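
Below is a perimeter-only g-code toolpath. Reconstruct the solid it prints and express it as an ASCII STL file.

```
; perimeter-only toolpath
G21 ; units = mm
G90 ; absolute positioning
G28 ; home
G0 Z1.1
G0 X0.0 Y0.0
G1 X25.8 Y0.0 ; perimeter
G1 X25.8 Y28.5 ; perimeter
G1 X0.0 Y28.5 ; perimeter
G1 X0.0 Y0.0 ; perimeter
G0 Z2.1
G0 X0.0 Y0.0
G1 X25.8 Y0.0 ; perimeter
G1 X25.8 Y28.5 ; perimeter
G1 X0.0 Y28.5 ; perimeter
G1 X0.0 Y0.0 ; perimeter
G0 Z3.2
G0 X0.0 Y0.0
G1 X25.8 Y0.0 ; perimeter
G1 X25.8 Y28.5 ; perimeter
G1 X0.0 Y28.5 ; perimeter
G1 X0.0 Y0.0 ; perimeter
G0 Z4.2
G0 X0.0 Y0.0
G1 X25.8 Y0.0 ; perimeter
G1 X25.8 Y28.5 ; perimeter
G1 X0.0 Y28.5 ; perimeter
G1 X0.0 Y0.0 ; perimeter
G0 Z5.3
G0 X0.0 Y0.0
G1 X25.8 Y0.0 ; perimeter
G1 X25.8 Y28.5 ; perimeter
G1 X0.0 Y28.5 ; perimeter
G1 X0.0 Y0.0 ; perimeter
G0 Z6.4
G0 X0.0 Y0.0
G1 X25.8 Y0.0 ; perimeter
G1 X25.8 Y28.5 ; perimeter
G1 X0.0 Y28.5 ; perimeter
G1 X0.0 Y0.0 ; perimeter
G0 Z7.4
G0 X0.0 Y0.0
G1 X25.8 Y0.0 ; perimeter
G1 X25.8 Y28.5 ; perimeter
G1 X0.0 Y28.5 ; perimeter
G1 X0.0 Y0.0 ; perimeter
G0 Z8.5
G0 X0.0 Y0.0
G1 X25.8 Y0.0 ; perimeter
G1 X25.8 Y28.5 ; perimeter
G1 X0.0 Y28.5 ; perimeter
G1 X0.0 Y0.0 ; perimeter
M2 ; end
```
solid part
  facet normal 0.0000 0.0000 -1.0000
    outer loop
      vertex 25.8 28.5 0.0
      vertex 25.8 0.0 0.0
      vertex 0.0 0.0 0.0
    endloop
  endfacet
  facet normal 0.0000 0.0000 -1.0000
    outer loop
      vertex 0.0 28.5 0.0
      vertex 25.8 28.5 0.0
      vertex 0.0 0.0 0.0
    endloop
  endfacet
  facet normal 0.0000 0.0000 1.0000
    outer loop
      vertex 0.0 0.0 8.5
      vertex 25.8 0.0 8.5
      vertex 25.8 28.5 8.5
    endloop
  endfacet
  facet normal 0.0000 0.0000 1.0000
    outer loop
      vertex 0.0 0.0 8.5
      vertex 25.8 28.5 8.5
      vertex 0.0 28.5 8.5
    endloop
  endfacet
  facet normal 0.0000 -1.0000 0.0000
    outer loop
      vertex 0.0 0.0 0.0
      vertex 25.8 0.0 0.0
      vertex 25.8 0.0 8.5
    endloop
  endfacet
  facet normal 0.0000 -1.0000 0.0000
    outer loop
      vertex 0.0 0.0 0.0
      vertex 25.8 0.0 8.5
      vertex 0.0 0.0 8.5
    endloop
  endfacet
  facet normal 0.0000 1.0000 0.0000
    outer loop
      vertex 25.8 28.5 8.5
      vertex 25.8 28.5 0.0
      vertex 0.0 28.5 0.0
    endloop
  endfacet
  facet normal 0.0000 1.0000 0.0000
    outer loop
      vertex 0.0 28.5 8.5
      vertex 25.8 28.5 8.5
      vertex 0.0 28.5 0.0
    endloop
  endfacet
  facet normal -1.0000 0.0000 0.0000
    outer loop
      vertex 0.0 28.5 8.5
      vertex 0.0 28.5 0.0
      vertex 0.0 0.0 0.0
    endloop
  endfacet
  facet normal -1.0000 0.0000 0.0000
    outer loop
      vertex 0.0 0.0 8.5
      vertex 0.0 28.5 8.5
      vertex 0.0 0.0 0.0
    endloop
  endfacet
  facet normal 1.0000 0.0000 0.0000
    outer loop
      vertex 25.8 0.0 0.0
      vertex 25.8 28.5 0.0
      vertex 25.8 28.5 8.5
    endloop
  endfacet
  facet normal 1.0000 0.0000 0.0000
    outer loop
      vertex 25.8 0.0 0.0
      vertex 25.8 28.5 8.5
      vertex 25.8 0.0 8.5
    endloop
  endfacet
endsolid part

The G0 Z moves step by Δz≈1.1 mm. Every layer's G1 loop is the same polygon, so the solid is a straight extrusion of it from z=0 to z≈8.5. Closing with flat bottom and top caps and triangulating gives 12 facets — a rectangular box, roughly 25.8 × 28.5 mm footprint and 8.5 mm tall.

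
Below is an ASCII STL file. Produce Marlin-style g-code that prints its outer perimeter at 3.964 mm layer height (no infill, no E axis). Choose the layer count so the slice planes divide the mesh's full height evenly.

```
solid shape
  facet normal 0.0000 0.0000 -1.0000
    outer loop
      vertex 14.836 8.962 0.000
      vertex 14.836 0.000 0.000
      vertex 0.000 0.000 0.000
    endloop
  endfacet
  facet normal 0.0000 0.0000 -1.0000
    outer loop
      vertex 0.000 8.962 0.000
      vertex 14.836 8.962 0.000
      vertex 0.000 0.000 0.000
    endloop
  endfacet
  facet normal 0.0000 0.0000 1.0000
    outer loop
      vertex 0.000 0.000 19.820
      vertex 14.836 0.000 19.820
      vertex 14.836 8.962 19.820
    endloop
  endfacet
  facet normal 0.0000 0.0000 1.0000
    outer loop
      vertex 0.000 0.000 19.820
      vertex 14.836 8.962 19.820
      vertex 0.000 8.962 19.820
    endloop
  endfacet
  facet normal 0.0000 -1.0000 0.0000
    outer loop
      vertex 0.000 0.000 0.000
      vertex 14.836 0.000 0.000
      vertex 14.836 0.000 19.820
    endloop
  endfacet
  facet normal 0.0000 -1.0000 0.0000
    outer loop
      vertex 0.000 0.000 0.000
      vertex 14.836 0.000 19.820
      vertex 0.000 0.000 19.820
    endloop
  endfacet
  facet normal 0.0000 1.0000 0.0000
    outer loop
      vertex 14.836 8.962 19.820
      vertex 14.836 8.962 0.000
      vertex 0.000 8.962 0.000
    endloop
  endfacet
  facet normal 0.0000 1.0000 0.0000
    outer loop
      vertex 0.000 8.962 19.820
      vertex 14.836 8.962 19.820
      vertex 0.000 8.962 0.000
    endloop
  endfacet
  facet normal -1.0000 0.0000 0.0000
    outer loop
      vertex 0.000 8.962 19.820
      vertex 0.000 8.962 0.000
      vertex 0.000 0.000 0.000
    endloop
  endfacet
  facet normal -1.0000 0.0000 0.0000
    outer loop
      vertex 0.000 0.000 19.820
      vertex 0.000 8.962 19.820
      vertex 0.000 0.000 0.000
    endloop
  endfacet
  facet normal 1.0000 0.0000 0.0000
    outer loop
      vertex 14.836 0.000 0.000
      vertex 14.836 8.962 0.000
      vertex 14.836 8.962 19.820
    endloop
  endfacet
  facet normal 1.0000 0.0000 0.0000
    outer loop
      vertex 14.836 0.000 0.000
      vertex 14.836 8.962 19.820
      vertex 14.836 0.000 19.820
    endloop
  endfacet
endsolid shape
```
; perimeter-only toolpath
G21 ; units = mm
G90 ; absolute positioning
G28 ; home
; layer 1
G0 Z3.964
G0 X0.000 Y0.000
G1 X14.836 Y0.000
G1 X14.836 Y8.962
G1 X0.000 Y8.962
G1 X0.000 Y0.000
; layer 2
G0 Z7.928
G0 X0.000 Y0.000
G1 X14.836 Y0.000
G1 X14.836 Y8.962
G1 X0.000 Y8.962
G1 X0.000 Y0.000
; layer 3
G0 Z11.892
G0 X0.000 Y0.000
G1 X14.836 Y0.000
G1 X14.836 Y8.962
G1 X0.000 Y8.962
G1 X0.000 Y0.000
; layer 4
G0 Z15.856
G0 X0.000 Y0.000
G1 X14.836 Y0.000
G1 X14.836 Y8.962
G1 X0.000 Y8.962
G1 X0.000 Y0.000
; layer 5
G0 Z19.820
G0 X0.000 Y0.000
G1 X14.836 Y0.000
G1 X14.836 Y8.962
G1 X0.000 Y8.962
G1 X0.000 Y0.000
M2 ; end

The solid is a rectangular box, roughly 14.8 × 8.96 mm footprint and 19.8 mm tall. Slicing at Δz = 3.964 mm — 5 equal slices spanning the solid's height, so layer i sits at z = i·h/5 — gives 5 non-empty perimeters. Each is a 4-segment closed polygon; G0 lifts to the layer z and rapids to the start vertex, then G1 traces the edges.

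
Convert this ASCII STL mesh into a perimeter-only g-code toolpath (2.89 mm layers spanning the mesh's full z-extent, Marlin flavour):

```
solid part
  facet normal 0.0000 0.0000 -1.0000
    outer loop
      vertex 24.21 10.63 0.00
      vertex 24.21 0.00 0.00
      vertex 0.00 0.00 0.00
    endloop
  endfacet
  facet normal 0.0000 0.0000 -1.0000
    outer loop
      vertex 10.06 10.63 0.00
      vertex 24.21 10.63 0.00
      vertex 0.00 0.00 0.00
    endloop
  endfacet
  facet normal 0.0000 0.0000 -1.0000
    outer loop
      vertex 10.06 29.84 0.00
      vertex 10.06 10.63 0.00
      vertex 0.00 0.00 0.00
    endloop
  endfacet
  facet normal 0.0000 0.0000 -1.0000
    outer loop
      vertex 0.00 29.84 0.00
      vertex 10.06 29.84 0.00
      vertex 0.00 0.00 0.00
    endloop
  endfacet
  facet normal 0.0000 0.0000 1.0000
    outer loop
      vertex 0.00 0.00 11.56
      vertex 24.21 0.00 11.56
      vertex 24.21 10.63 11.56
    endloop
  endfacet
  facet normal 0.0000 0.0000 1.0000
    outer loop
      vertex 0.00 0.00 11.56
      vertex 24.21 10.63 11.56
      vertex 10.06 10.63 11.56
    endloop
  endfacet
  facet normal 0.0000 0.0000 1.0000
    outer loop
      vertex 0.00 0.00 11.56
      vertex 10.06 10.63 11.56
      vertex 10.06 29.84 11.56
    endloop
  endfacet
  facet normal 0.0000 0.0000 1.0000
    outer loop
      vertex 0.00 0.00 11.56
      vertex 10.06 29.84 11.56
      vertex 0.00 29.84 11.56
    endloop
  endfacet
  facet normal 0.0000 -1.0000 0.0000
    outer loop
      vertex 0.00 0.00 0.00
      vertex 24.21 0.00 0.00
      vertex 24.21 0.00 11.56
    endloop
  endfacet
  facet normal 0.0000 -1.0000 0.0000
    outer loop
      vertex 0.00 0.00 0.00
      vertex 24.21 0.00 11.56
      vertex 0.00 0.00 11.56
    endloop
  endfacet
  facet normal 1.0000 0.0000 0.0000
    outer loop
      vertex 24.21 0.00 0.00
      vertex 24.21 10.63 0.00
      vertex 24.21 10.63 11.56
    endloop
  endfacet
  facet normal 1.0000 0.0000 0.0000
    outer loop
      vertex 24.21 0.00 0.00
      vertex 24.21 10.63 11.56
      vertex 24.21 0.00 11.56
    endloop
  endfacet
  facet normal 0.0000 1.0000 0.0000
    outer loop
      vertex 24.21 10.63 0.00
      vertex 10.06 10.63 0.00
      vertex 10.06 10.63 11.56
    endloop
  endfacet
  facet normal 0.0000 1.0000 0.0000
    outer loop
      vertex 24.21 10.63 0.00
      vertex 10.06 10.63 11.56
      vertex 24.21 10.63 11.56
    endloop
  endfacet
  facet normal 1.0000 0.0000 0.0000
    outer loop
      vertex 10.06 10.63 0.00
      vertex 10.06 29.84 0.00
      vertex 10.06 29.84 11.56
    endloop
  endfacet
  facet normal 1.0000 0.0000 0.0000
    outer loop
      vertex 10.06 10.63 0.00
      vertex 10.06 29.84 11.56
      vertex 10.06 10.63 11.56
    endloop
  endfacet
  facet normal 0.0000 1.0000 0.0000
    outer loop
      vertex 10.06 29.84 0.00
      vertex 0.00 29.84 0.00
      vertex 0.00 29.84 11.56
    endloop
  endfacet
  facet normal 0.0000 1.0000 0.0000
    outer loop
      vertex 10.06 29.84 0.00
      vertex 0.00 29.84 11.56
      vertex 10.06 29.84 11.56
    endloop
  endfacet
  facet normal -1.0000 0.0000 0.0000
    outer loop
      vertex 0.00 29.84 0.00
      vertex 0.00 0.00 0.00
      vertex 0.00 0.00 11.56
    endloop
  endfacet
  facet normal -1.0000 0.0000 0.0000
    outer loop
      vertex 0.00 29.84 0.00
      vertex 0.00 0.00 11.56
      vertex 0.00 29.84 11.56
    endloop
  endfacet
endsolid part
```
; perimeter-only toolpath
G21 ; units = mm
G90 ; absolute positioning
G28 ; home
; layer 1
G0 Z2.89
G0 X0.00 Y0.00
G1 X24.21 Y0.00
G1 X24.21 Y10.63
G1 X10.06 Y10.63
G1 X10.06 Y29.84
G1 X0.00 Y29.84
G1 X0.00 Y0.00
; layer 2
G0 Z5.78
G0 X0.00 Y0.00
G1 X24.21 Y0.00
G1 X24.21 Y10.63
G1 X10.06 Y10.63
G1 X10.06 Y29.84
G1 X0.00 Y29.84
G1 X0.00 Y0.00
; layer 3
G0 Z8.67
G0 X0.00 Y0.00
G1 X24.21 Y0.00
G1 X24.21 Y10.63
G1 X10.06 Y10.63
G1 X10.06 Y29.84
G1 X0.00 Y29.84
G1 X0.00 Y0.00
; layer 4
G0 Z11.56
G0 X0.00 Y0.00
G1 X24.21 Y0.00
G1 X24.21 Y10.63
G1 X10.06 Y10.63
G1 X10.06 Y29.84
G1 X0.00 Y29.84
G1 X0.00 Y0.00
M2 ; end

The solid is an L-shaped prism: outer 24.2 × 29.8 mm, arm thicknesses ≈ 10.6 mm (horizontal) and 10.1 mm (vertical), extruded 11.6 mm in z. Slicing at Δz = 2.89 mm — 4 equal slices spanning the solid's height, so layer i sits at z = i·h/4 — gives 4 non-empty perimeters. Each is a 6-segment closed polygon; G0 lifts to the layer z and rapids to the start vertex, then G1 traces the edges.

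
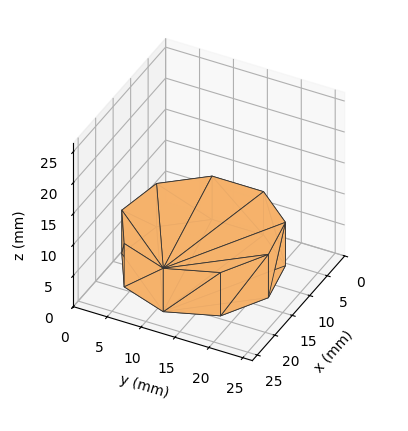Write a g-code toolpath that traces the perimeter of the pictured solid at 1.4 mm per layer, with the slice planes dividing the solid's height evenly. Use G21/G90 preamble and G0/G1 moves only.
Reading the render: the shape is a regular 9-sided prism (a cylinder approximated with 9 flat sides), circumscribed radius ≈ 11 mm, height ≈ 7 mm (dimensions read to the nearest mm from the axis ticks). For the g-code, the solid's height is divided into equal slices at the stated Δz and each level perimeter traced with G1 moves after a G0 lift.

; perimeter-only toolpath
G21 ; units = mm
G90 ; absolute positioning
G28 ; home
; layer 1
G0 Z1.4
G0 X22.0 Y11.0
G1 X19.4 Y18.1
G1 X12.9 Y21.8
G1 X5.5 Y20.5
G1 X0.7 Y14.8
G1 X0.7 Y7.2
G1 X5.5 Y1.5
G1 X12.9 Y0.2
G1 X19.4 Y3.9
G1 X22.0 Y11.0
; layer 2
G0 Z2.8
G0 X22.0 Y11.0
G1 X19.4 Y18.1
G1 X12.9 Y21.8
G1 X5.5 Y20.5
G1 X0.7 Y14.8
G1 X0.7 Y7.2
G1 X5.5 Y1.5
G1 X12.9 Y0.2
G1 X19.4 Y3.9
G1 X22.0 Y11.0
; layer 3
G0 Z4.2
G0 X22.0 Y11.0
G1 X19.4 Y18.1
G1 X12.9 Y21.8
G1 X5.5 Y20.5
G1 X0.7 Y14.8
G1 X0.7 Y7.2
G1 X5.5 Y1.5
G1 X12.9 Y0.2
G1 X19.4 Y3.9
G1 X22.0 Y11.0
; layer 4
G0 Z5.6
G0 X22.0 Y11.0
G1 X19.4 Y18.1
G1 X12.9 Y21.8
G1 X5.5 Y20.5
G1 X0.7 Y14.8
G1 X0.7 Y7.2
G1 X5.5 Y1.5
G1 X12.9 Y0.2
G1 X19.4 Y3.9
G1 X22.0 Y11.0
; layer 5
G0 Z7.0
G0 X22.0 Y11.0
G1 X19.4 Y18.1
G1 X12.9 Y21.8
G1 X5.5 Y20.5
G1 X0.7 Y14.8
G1 X0.7 Y7.2
G1 X5.5 Y1.5
G1 X12.9 Y0.2
G1 X19.4 Y3.9
G1 X22.0 Y11.0
M2 ; end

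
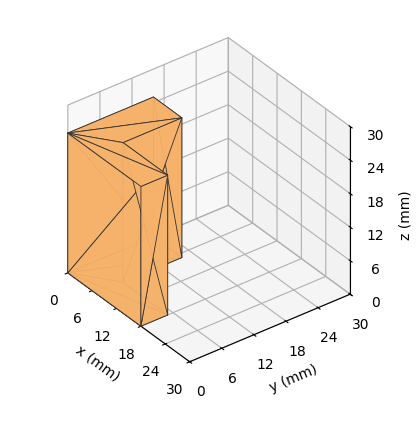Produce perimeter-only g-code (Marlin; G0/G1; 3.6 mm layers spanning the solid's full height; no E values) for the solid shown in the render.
Reading the render: the shape is an L-shaped prism: outer 18 × 16 mm, arm thicknesses ≈ 5 mm (horizontal) and 7 mm (vertical), extruded 25 mm in z (dimensions read to the nearest mm from the axis ticks). For the g-code, the solid's height is divided into equal slices at the stated Δz and each level perimeter traced with G1 moves after a G0 lift.

; perimeter-only toolpath
G21 ; units = mm
G90 ; absolute positioning
G28 ; home
; layer 1
G0 Z3.6
G0 X0.0 Y0.0
G1 X18.0 Y0.0
G1 X18.0 Y5.0
G1 X7.0 Y5.0
G1 X7.0 Y16.0
G1 X0.0 Y16.0
G1 X0.0 Y0.0
; layer 2
G0 Z7.1
G0 X0.0 Y0.0
G1 X18.0 Y0.0
G1 X18.0 Y5.0
G1 X7.0 Y5.0
G1 X7.0 Y16.0
G1 X0.0 Y16.0
G1 X0.0 Y0.0
; layer 3
G0 Z10.7
G0 X0.0 Y0.0
G1 X18.0 Y0.0
G1 X18.0 Y5.0
G1 X7.0 Y5.0
G1 X7.0 Y16.0
G1 X0.0 Y16.0
G1 X0.0 Y0.0
; layer 4
G0 Z14.3
G0 X0.0 Y0.0
G1 X18.0 Y0.0
G1 X18.0 Y5.0
G1 X7.0 Y5.0
G1 X7.0 Y16.0
G1 X0.0 Y16.0
G1 X0.0 Y0.0
; layer 5
G0 Z17.9
G0 X0.0 Y0.0
G1 X18.0 Y0.0
G1 X18.0 Y5.0
G1 X7.0 Y5.0
G1 X7.0 Y16.0
G1 X0.0 Y16.0
G1 X0.0 Y0.0
; layer 6
G0 Z21.4
G0 X0.0 Y0.0
G1 X18.0 Y0.0
G1 X18.0 Y5.0
G1 X7.0 Y5.0
G1 X7.0 Y16.0
G1 X0.0 Y16.0
G1 X0.0 Y0.0
; layer 7
G0 Z25.0
G0 X0.0 Y0.0
G1 X18.0 Y0.0
G1 X18.0 Y5.0
G1 X7.0 Y5.0
G1 X7.0 Y16.0
G1 X0.0 Y16.0
G1 X0.0 Y0.0
M2 ; end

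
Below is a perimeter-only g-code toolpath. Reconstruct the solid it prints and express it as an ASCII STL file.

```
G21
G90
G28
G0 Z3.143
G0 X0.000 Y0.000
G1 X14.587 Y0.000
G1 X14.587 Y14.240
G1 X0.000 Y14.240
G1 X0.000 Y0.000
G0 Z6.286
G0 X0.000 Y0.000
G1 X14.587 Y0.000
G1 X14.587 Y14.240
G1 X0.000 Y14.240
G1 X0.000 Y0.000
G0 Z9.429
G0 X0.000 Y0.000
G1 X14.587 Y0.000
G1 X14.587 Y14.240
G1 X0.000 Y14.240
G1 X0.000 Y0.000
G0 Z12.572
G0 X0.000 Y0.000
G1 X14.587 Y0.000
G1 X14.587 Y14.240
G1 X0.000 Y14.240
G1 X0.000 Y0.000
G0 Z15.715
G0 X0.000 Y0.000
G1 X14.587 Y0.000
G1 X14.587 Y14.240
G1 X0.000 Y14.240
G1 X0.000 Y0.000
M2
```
solid part
  facet normal 0.0000 0.0000 -1.0000
    outer loop
      vertex 14.587 14.240 0.000
      vertex 14.587 0.000 0.000
      vertex 0.000 0.000 0.000
    endloop
  endfacet
  facet normal 0.0000 0.0000 -1.0000
    outer loop
      vertex 0.000 14.240 0.000
      vertex 14.587 14.240 0.000
      vertex 0.000 0.000 0.000
    endloop
  endfacet
  facet normal 0.0000 0.0000 1.0000
    outer loop
      vertex 0.000 0.000 15.715
      vertex 14.587 0.000 15.715
      vertex 14.587 14.240 15.715
    endloop
  endfacet
  facet normal 0.0000 0.0000 1.0000
    outer loop
      vertex 0.000 0.000 15.715
      vertex 14.587 14.240 15.715
      vertex 0.000 14.240 15.715
    endloop
  endfacet
  facet normal 0.0000 -1.0000 0.0000
    outer loop
      vertex 0.000 0.000 0.000
      vertex 14.587 0.000 0.000
      vertex 14.587 0.000 15.715
    endloop
  endfacet
  facet normal 0.0000 -1.0000 0.0000
    outer loop
      vertex 0.000 0.000 0.000
      vertex 14.587 0.000 15.715
      vertex 0.000 0.000 15.715
    endloop
  endfacet
  facet normal 0.0000 1.0000 0.0000
    outer loop
      vertex 14.587 14.240 15.715
      vertex 14.587 14.240 0.000
      vertex 0.000 14.240 0.000
    endloop
  endfacet
  facet normal 0.0000 1.0000 0.0000
    outer loop
      vertex 0.000 14.240 15.715
      vertex 14.587 14.240 15.715
      vertex 0.000 14.240 0.000
    endloop
  endfacet
  facet normal -1.0000 0.0000 0.0000
    outer loop
      vertex 0.000 14.240 15.715
      vertex 0.000 14.240 0.000
      vertex 0.000 0.000 0.000
    endloop
  endfacet
  facet normal -1.0000 0.0000 0.0000
    outer loop
      vertex 0.000 0.000 15.715
      vertex 0.000 14.240 15.715
      vertex 0.000 0.000 0.000
    endloop
  endfacet
  facet normal 1.0000 0.0000 0.0000
    outer loop
      vertex 14.587 0.000 0.000
      vertex 14.587 14.240 0.000
      vertex 14.587 14.240 15.715
    endloop
  endfacet
  facet normal 1.0000 0.0000 0.0000
    outer loop
      vertex 14.587 0.000 0.000
      vertex 14.587 14.240 15.715
      vertex 14.587 0.000 15.715
    endloop
  endfacet
endsolid part

The G0 Z moves step by Δz≈3.143 mm. Every layer's G1 loop is the same polygon, so the solid is a straight extrusion of it from z=0 to z≈15.7. Closing with flat bottom and top caps and triangulating gives 12 facets — a rectangular box, roughly 14.6 × 14.2 mm footprint and 15.7 mm tall.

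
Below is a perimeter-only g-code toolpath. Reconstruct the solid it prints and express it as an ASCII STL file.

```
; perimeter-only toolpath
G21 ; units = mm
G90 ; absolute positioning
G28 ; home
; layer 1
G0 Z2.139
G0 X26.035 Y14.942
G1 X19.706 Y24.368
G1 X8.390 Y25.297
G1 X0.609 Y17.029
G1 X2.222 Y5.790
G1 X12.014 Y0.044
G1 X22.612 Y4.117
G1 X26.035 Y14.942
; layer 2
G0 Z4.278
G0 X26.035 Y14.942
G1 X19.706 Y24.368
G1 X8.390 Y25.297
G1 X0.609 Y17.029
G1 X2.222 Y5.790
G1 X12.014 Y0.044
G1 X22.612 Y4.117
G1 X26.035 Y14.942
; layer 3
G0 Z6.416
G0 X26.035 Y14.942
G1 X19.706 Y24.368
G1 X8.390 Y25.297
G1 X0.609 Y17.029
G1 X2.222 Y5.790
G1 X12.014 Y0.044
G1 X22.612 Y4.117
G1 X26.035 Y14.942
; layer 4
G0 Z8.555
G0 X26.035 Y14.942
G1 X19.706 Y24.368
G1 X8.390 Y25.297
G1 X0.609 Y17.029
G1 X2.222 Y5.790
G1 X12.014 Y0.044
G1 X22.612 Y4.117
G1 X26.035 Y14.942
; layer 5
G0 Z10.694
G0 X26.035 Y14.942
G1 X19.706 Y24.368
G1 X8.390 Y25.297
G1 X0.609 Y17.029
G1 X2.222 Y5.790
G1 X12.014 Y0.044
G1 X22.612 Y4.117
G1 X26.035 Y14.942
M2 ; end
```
solid part
  facet normal 0.0000 0.0000 -1.0000
    outer loop
      vertex 8.390 25.297 0.000
      vertex 19.706 24.368 0.000
      vertex 26.035 14.942 0.000
    endloop
  endfacet
  facet normal 0.0000 0.0000 -1.0000
    outer loop
      vertex 0.609 17.029 0.000
      vertex 8.390 25.297 0.000
      vertex 26.035 14.942 0.000
    endloop
  endfacet
  facet normal 0.0000 0.0000 -1.0000
    outer loop
      vertex 2.222 5.790 0.000
      vertex 0.609 17.029 0.000
      vertex 26.035 14.942 0.000
    endloop
  endfacet
  facet normal 0.0000 0.0000 -1.0000
    outer loop
      vertex 12.014 0.044 0.000
      vertex 2.222 5.790 0.000
      vertex 26.035 14.942 0.000
    endloop
  endfacet
  facet normal 0.0000 0.0000 -1.0000
    outer loop
      vertex 22.612 4.117 0.000
      vertex 12.014 0.044 0.000
      vertex 26.035 14.942 0.000
    endloop
  endfacet
  facet normal 0.0000 0.0000 1.0000
    outer loop
      vertex 26.035 14.942 10.694
      vertex 19.706 24.368 10.694
      vertex 8.390 25.297 10.694
    endloop
  endfacet
  facet normal 0.0000 0.0000 1.0000
    outer loop
      vertex 26.035 14.942 10.694
      vertex 8.390 25.297 10.694
      vertex 0.609 17.029 10.694
    endloop
  endfacet
  facet normal 0.0000 0.0000 1.0000
    outer loop
      vertex 26.035 14.942 10.694
      vertex 0.609 17.029 10.694
      vertex 2.222 5.790 10.694
    endloop
  endfacet
  facet normal 0.0000 0.0000 1.0000
    outer loop
      vertex 26.035 14.942 10.694
      vertex 2.222 5.790 10.694
      vertex 12.014 0.044 10.694
    endloop
  endfacet
  facet normal 0.0000 0.0000 1.0000
    outer loop
      vertex 26.035 14.942 10.694
      vertex 12.014 0.044 10.694
      vertex 22.612 4.117 10.694
    endloop
  endfacet
  facet normal 0.8302 0.5574 0.0000
    outer loop
      vertex 26.035 14.942 0.000
      vertex 19.706 24.368 0.000
      vertex 19.706 24.368 10.694
    endloop
  endfacet
  facet normal 0.8302 0.5574 0.0000
    outer loop
      vertex 26.035 14.942 0.000
      vertex 19.706 24.368 10.694
      vertex 26.035 14.942 10.694
    endloop
  endfacet
  facet normal 0.0818 0.9966 0.0000
    outer loop
      vertex 19.706 24.368 0.000
      vertex 8.390 25.297 0.000
      vertex 8.390 25.297 10.694
    endloop
  endfacet
  facet normal 0.0818 0.9966 0.0000
    outer loop
      vertex 19.706 24.368 0.000
      vertex 8.390 25.297 10.694
      vertex 19.706 24.368 10.694
    endloop
  endfacet
  facet normal -0.7282 0.6853 0.0000
    outer loop
      vertex 8.390 25.297 0.000
      vertex 0.609 17.029 0.000
      vertex 0.609 17.029 10.694
    endloop
  endfacet
  facet normal -0.7282 0.6853 0.0000
    outer loop
      vertex 8.390 25.297 0.000
      vertex 0.609 17.029 10.694
      vertex 8.390 25.297 10.694
    endloop
  endfacet
  facet normal -0.9899 -0.1421 0.0000
    outer loop
      vertex 0.609 17.029 0.000
      vertex 2.222 5.790 0.000
      vertex 2.222 5.790 10.694
    endloop
  endfacet
  facet normal -0.9899 -0.1421 0.0000
    outer loop
      vertex 0.609 17.029 0.000
      vertex 2.222 5.790 10.694
      vertex 0.609 17.029 10.694
    endloop
  endfacet
  facet normal -0.5061 -0.8625 0.0000
    outer loop
      vertex 2.222 5.790 0.000
      vertex 12.014 0.044 0.000
      vertex 12.014 0.044 10.694
    endloop
  endfacet
  facet normal -0.5061 -0.8625 0.0000
    outer loop
      vertex 2.222 5.790 0.000
      vertex 12.014 0.044 10.694
      vertex 2.222 5.790 10.694
    endloop
  endfacet
  facet normal 0.3587 -0.9334 0.0000
    outer loop
      vertex 12.014 0.044 0.000
      vertex 22.612 4.117 0.000
      vertex 22.612 4.117 10.694
    endloop
  endfacet
  facet normal 0.3587 -0.9334 0.0000
    outer loop
      vertex 12.014 0.044 0.000
      vertex 22.612 4.117 10.694
      vertex 12.014 0.044 10.694
    endloop
  endfacet
  facet normal 0.9535 -0.3015 0.0000
    outer loop
      vertex 22.612 4.117 0.000
      vertex 26.035 14.942 0.000
      vertex 26.035 14.942 10.694
    endloop
  endfacet
  facet normal 0.9535 -0.3015 0.0000
    outer loop
      vertex 22.612 4.117 0.000
      vertex 26.035 14.942 10.694
      vertex 22.612 4.117 10.694
    endloop
  endfacet
endsolid part

The G0 Z moves step by Δz≈2.139 mm. Every layer's G1 loop is the same polygon, so the solid is a straight extrusion of it from z=0 to z≈10.7. Closing with flat bottom and top caps and triangulating gives 24 facets — a regular 7-sided prism (a cylinder approximated with 7 flat sides), circumscribed radius ≈ 13.1 mm, height ≈ 10.7 mm.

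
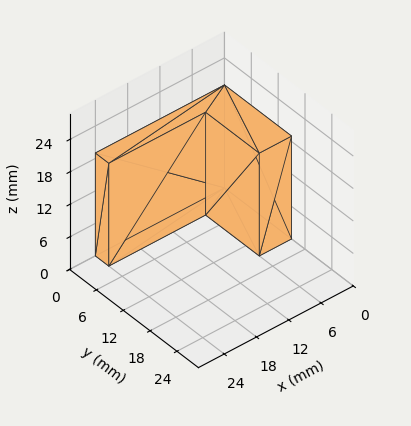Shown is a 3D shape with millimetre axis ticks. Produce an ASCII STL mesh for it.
Reading the render: the shape is an L-shaped prism: outer 24 × 15 mm, arm thicknesses ≈ 3 mm (horizontal) and 6 mm (vertical), extruded 19 mm in z (dimensions read to the nearest mm from the axis ticks). For the STL, each face is triangulated and given an outward normal.

solid part
  facet normal 0.0000 0.0000 -1.0000
    outer loop
      vertex 24.00 3.00 0.00
      vertex 24.00 0.00 0.00
      vertex 0.00 0.00 0.00
    endloop
  endfacet
  facet normal 0.0000 0.0000 -1.0000
    outer loop
      vertex 6.00 3.00 0.00
      vertex 24.00 3.00 0.00
      vertex 0.00 0.00 0.00
    endloop
  endfacet
  facet normal 0.0000 0.0000 -1.0000
    outer loop
      vertex 6.00 15.00 0.00
      vertex 6.00 3.00 0.00
      vertex 0.00 0.00 0.00
    endloop
  endfacet
  facet normal 0.0000 0.0000 -1.0000
    outer loop
      vertex 0.00 15.00 0.00
      vertex 6.00 15.00 0.00
      vertex 0.00 0.00 0.00
    endloop
  endfacet
  facet normal 0.0000 0.0000 1.0000
    outer loop
      vertex 0.00 0.00 19.00
      vertex 24.00 0.00 19.00
      vertex 24.00 3.00 19.00
    endloop
  endfacet
  facet normal 0.0000 0.0000 1.0000
    outer loop
      vertex 0.00 0.00 19.00
      vertex 24.00 3.00 19.00
      vertex 6.00 3.00 19.00
    endloop
  endfacet
  facet normal 0.0000 0.0000 1.0000
    outer loop
      vertex 0.00 0.00 19.00
      vertex 6.00 3.00 19.00
      vertex 6.00 15.00 19.00
    endloop
  endfacet
  facet normal 0.0000 0.0000 1.0000
    outer loop
      vertex 0.00 0.00 19.00
      vertex 6.00 15.00 19.00
      vertex 0.00 15.00 19.00
    endloop
  endfacet
  facet normal 0.0000 -1.0000 0.0000
    outer loop
      vertex 0.00 0.00 0.00
      vertex 24.00 0.00 0.00
      vertex 24.00 0.00 19.00
    endloop
  endfacet
  facet normal 0.0000 -1.0000 0.0000
    outer loop
      vertex 0.00 0.00 0.00
      vertex 24.00 0.00 19.00
      vertex 0.00 0.00 19.00
    endloop
  endfacet
  facet normal 1.0000 0.0000 0.0000
    outer loop
      vertex 24.00 0.00 0.00
      vertex 24.00 3.00 0.00
      vertex 24.00 3.00 19.00
    endloop
  endfacet
  facet normal 1.0000 0.0000 0.0000
    outer loop
      vertex 24.00 0.00 0.00
      vertex 24.00 3.00 19.00
      vertex 24.00 0.00 19.00
    endloop
  endfacet
  facet normal 0.0000 1.0000 0.0000
    outer loop
      vertex 24.00 3.00 0.00
      vertex 6.00 3.00 0.00
      vertex 6.00 3.00 19.00
    endloop
  endfacet
  facet normal 0.0000 1.0000 0.0000
    outer loop
      vertex 24.00 3.00 0.00
      vertex 6.00 3.00 19.00
      vertex 24.00 3.00 19.00
    endloop
  endfacet
  facet normal 1.0000 0.0000 0.0000
    outer loop
      vertex 6.00 3.00 0.00
      vertex 6.00 15.00 0.00
      vertex 6.00 15.00 19.00
    endloop
  endfacet
  facet normal 1.0000 0.0000 0.0000
    outer loop
      vertex 6.00 3.00 0.00
      vertex 6.00 15.00 19.00
      vertex 6.00 3.00 19.00
    endloop
  endfacet
  facet normal 0.0000 1.0000 0.0000
    outer loop
      vertex 6.00 15.00 0.00
      vertex 0.00 15.00 0.00
      vertex 0.00 15.00 19.00
    endloop
  endfacet
  facet normal 0.0000 1.0000 0.0000
    outer loop
      vertex 6.00 15.00 0.00
      vertex 0.00 15.00 19.00
      vertex 6.00 15.00 19.00
    endloop
  endfacet
  facet normal -1.0000 0.0000 0.0000
    outer loop
      vertex 0.00 15.00 0.00
      vertex 0.00 0.00 0.00
      vertex 0.00 0.00 19.00
    endloop
  endfacet
  facet normal -1.0000 0.0000 0.0000
    outer loop
      vertex 0.00 15.00 0.00
      vertex 0.00 0.00 19.00
      vertex 0.00 15.00 19.00
    endloop
  endfacet
endsolid part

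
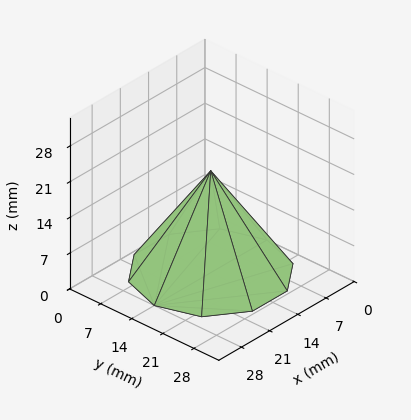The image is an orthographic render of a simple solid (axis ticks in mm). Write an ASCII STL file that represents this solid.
Reading the render: the shape is a regular 10-sided pyramid, base circumscribed radius ≈ 14 mm, apex at z ≈ 20 mm (dimensions read to the nearest mm from the axis ticks). For the STL, each face is triangulated and given an outward normal.

solid part
  facet normal 0.0000 0.0000 -1.0000
    outer loop
      vertex 18.33 27.31 0.00
      vertex 25.33 22.23 0.00
      vertex 28.00 14.00 0.00
    endloop
  endfacet
  facet normal 0.0000 0.0000 -1.0000
    outer loop
      vertex 9.67 27.31 0.00
      vertex 18.33 27.31 0.00
      vertex 28.00 14.00 0.00
    endloop
  endfacet
  facet normal 0.0000 0.0000 -1.0000
    outer loop
      vertex 2.67 22.23 0.00
      vertex 9.67 27.31 0.00
      vertex 28.00 14.00 0.00
    endloop
  endfacet
  facet normal 0.0000 0.0000 -1.0000
    outer loop
      vertex 0.00 14.00 0.00
      vertex 2.67 22.23 0.00
      vertex 28.00 14.00 0.00
    endloop
  endfacet
  facet normal 0.0000 0.0000 -1.0000
    outer loop
      vertex 2.67 5.77 0.00
      vertex 0.00 14.00 0.00
      vertex 28.00 14.00 0.00
    endloop
  endfacet
  facet normal 0.0000 0.0000 -1.0000
    outer loop
      vertex 9.67 0.69 0.00
      vertex 2.67 5.77 0.00
      vertex 28.00 14.00 0.00
    endloop
  endfacet
  facet normal 0.0000 0.0000 -1.0000
    outer loop
      vertex 18.33 0.69 0.00
      vertex 9.67 0.69 0.00
      vertex 28.00 14.00 0.00
    endloop
  endfacet
  facet normal 0.0000 0.0000 -1.0000
    outer loop
      vertex 25.33 5.77 0.00
      vertex 18.33 0.69 0.00
      vertex 28.00 14.00 0.00
    endloop
  endfacet
  facet normal 0.7917 0.2569 0.5542
    outer loop
      vertex 28.00 14.00 0.00
      vertex 25.33 22.23 0.00
      vertex 14.00 14.00 20.00
    endloop
  endfacet
  facet normal 0.4889 0.6737 0.5542
    outer loop
      vertex 25.33 22.23 0.00
      vertex 18.33 27.31 0.00
      vertex 14.00 14.00 20.00
    endloop
  endfacet
  facet normal 0.0000 0.8325 0.5540
    outer loop
      vertex 18.33 27.31 0.00
      vertex 9.67 27.31 0.00
      vertex 14.00 14.00 20.00
    endloop
  endfacet
  facet normal -0.4889 0.6737 0.5542
    outer loop
      vertex 9.67 27.31 0.00
      vertex 2.67 22.23 0.00
      vertex 14.00 14.00 20.00
    endloop
  endfacet
  facet normal -0.7917 0.2569 0.5542
    outer loop
      vertex 2.67 22.23 0.00
      vertex 0.00 14.00 0.00
      vertex 14.00 14.00 20.00
    endloop
  endfacet
  facet normal -0.7917 -0.2569 0.5542
    outer loop
      vertex 0.00 14.00 0.00
      vertex 2.67 5.77 0.00
      vertex 14.00 14.00 20.00
    endloop
  endfacet
  facet normal -0.4889 -0.6737 0.5542
    outer loop
      vertex 2.67 5.77 0.00
      vertex 9.67 0.69 0.00
      vertex 14.00 14.00 20.00
    endloop
  endfacet
  facet normal 0.0000 -0.8325 0.5540
    outer loop
      vertex 9.67 0.69 0.00
      vertex 18.33 0.69 0.00
      vertex 14.00 14.00 20.00
    endloop
  endfacet
  facet normal 0.4889 -0.6737 0.5542
    outer loop
      vertex 18.33 0.69 0.00
      vertex 25.33 5.77 0.00
      vertex 14.00 14.00 20.00
    endloop
  endfacet
  facet normal 0.7917 -0.2569 0.5542
    outer loop
      vertex 25.33 5.77 0.00
      vertex 28.00 14.00 0.00
      vertex 14.00 14.00 20.00
    endloop
  endfacet
endsolid part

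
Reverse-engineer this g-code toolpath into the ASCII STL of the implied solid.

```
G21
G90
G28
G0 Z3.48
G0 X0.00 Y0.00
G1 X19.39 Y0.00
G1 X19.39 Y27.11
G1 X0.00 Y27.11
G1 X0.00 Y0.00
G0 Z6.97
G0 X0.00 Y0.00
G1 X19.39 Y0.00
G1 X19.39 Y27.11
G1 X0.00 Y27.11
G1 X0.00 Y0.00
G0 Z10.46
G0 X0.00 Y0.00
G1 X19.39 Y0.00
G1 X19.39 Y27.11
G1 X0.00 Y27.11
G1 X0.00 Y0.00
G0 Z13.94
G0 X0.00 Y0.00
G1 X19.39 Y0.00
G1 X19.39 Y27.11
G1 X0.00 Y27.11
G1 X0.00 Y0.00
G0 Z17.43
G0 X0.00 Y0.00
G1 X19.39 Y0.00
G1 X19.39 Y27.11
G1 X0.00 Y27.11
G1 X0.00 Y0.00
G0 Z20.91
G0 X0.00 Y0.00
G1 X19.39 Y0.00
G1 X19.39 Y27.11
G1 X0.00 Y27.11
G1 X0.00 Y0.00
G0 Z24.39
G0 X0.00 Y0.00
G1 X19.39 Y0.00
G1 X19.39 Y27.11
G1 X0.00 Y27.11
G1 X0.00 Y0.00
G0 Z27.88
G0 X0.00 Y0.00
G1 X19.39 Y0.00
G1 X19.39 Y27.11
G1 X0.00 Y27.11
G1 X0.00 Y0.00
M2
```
solid part
  facet normal 0.0000 0.0000 -1.0000
    outer loop
      vertex 19.39 27.11 0.00
      vertex 19.39 0.00 0.00
      vertex 0.00 0.00 0.00
    endloop
  endfacet
  facet normal 0.0000 0.0000 -1.0000
    outer loop
      vertex 0.00 27.11 0.00
      vertex 19.39 27.11 0.00
      vertex 0.00 0.00 0.00
    endloop
  endfacet
  facet normal 0.0000 0.0000 1.0000
    outer loop
      vertex 0.00 0.00 27.88
      vertex 19.39 0.00 27.88
      vertex 19.39 27.11 27.88
    endloop
  endfacet
  facet normal 0.0000 0.0000 1.0000
    outer loop
      vertex 0.00 0.00 27.88
      vertex 19.39 27.11 27.88
      vertex 0.00 27.11 27.88
    endloop
  endfacet
  facet normal 0.0000 -1.0000 0.0000
    outer loop
      vertex 0.00 0.00 0.00
      vertex 19.39 0.00 0.00
      vertex 19.39 0.00 27.88
    endloop
  endfacet
  facet normal 0.0000 -1.0000 0.0000
    outer loop
      vertex 0.00 0.00 0.00
      vertex 19.39 0.00 27.88
      vertex 0.00 0.00 27.88
    endloop
  endfacet
  facet normal 0.0000 1.0000 0.0000
    outer loop
      vertex 19.39 27.11 27.88
      vertex 19.39 27.11 0.00
      vertex 0.00 27.11 0.00
    endloop
  endfacet
  facet normal 0.0000 1.0000 0.0000
    outer loop
      vertex 0.00 27.11 27.88
      vertex 19.39 27.11 27.88
      vertex 0.00 27.11 0.00
    endloop
  endfacet
  facet normal -1.0000 0.0000 0.0000
    outer loop
      vertex 0.00 27.11 27.88
      vertex 0.00 27.11 0.00
      vertex 0.00 0.00 0.00
    endloop
  endfacet
  facet normal -1.0000 0.0000 0.0000
    outer loop
      vertex 0.00 0.00 27.88
      vertex 0.00 27.11 27.88
      vertex 0.00 0.00 0.00
    endloop
  endfacet
  facet normal 1.0000 0.0000 0.0000
    outer loop
      vertex 19.39 0.00 0.00
      vertex 19.39 27.11 0.00
      vertex 19.39 27.11 27.88
    endloop
  endfacet
  facet normal 1.0000 0.0000 0.0000
    outer loop
      vertex 19.39 0.00 0.00
      vertex 19.39 27.11 27.88
      vertex 19.39 0.00 27.88
    endloop
  endfacet
endsolid part

The G0 Z moves step by Δz≈3.48 mm. Every layer's G1 loop is the same polygon, so the solid is a straight extrusion of it from z=0 to z≈27.9. Closing with flat bottom and top caps and triangulating gives 12 facets — a rectangular box, roughly 19.4 × 27.1 mm footprint and 27.9 mm tall.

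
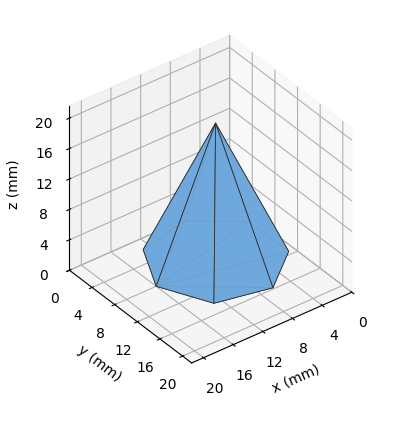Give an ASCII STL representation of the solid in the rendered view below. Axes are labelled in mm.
Reading the render: the shape is a regular 7-sided pyramid, base circumscribed radius ≈ 8 mm, apex at z ≈ 18 mm (dimensions read to the nearest mm from the axis ticks). For the STL, each face is triangulated and given an outward normal.

solid part
  facet normal 0.0000 0.0000 -1.0000
    outer loop
      vertex 6.220 15.799 0.000
      vertex 12.988 14.255 0.000
      vertex 16.000 8.000 0.000
    endloop
  endfacet
  facet normal 0.0000 0.0000 -1.0000
    outer loop
      vertex 0.792 11.471 0.000
      vertex 6.220 15.799 0.000
      vertex 16.000 8.000 0.000
    endloop
  endfacet
  facet normal 0.0000 0.0000 -1.0000
    outer loop
      vertex 0.792 4.529 0.000
      vertex 0.792 11.471 0.000
      vertex 16.000 8.000 0.000
    endloop
  endfacet
  facet normal 0.0000 0.0000 -1.0000
    outer loop
      vertex 6.220 0.201 0.000
      vertex 0.792 4.529 0.000
      vertex 16.000 8.000 0.000
    endloop
  endfacet
  facet normal 0.0000 0.0000 -1.0000
    outer loop
      vertex 12.988 1.745 0.000
      vertex 6.220 0.201 0.000
      vertex 16.000 8.000 0.000
    endloop
  endfacet
  facet normal 0.8364 0.4028 0.3717
    outer loop
      vertex 16.000 8.000 0.000
      vertex 12.988 14.255 0.000
      vertex 8.000 8.000 18.000
    endloop
  endfacet
  facet normal 0.2065 0.9051 0.3717
    outer loop
      vertex 12.988 14.255 0.000
      vertex 6.220 15.799 0.000
      vertex 8.000 8.000 18.000
    endloop
  endfacet
  facet normal -0.5788 0.7259 0.3717
    outer loop
      vertex 6.220 15.799 0.000
      vertex 0.792 11.471 0.000
      vertex 8.000 8.000 18.000
    endloop
  endfacet
  facet normal -0.9283 0.0000 0.3717
    outer loop
      vertex 0.792 11.471 0.000
      vertex 0.792 4.529 0.000
      vertex 8.000 8.000 18.000
    endloop
  endfacet
  facet normal -0.5788 -0.7259 0.3717
    outer loop
      vertex 0.792 4.529 0.000
      vertex 6.220 0.201 0.000
      vertex 8.000 8.000 18.000
    endloop
  endfacet
  facet normal 0.2065 -0.9051 0.3717
    outer loop
      vertex 6.220 0.201 0.000
      vertex 12.988 1.745 0.000
      vertex 8.000 8.000 18.000
    endloop
  endfacet
  facet normal 0.8364 -0.4028 0.3717
    outer loop
      vertex 12.988 1.745 0.000
      vertex 16.000 8.000 0.000
      vertex 8.000 8.000 18.000
    endloop
  endfacet
endsolid part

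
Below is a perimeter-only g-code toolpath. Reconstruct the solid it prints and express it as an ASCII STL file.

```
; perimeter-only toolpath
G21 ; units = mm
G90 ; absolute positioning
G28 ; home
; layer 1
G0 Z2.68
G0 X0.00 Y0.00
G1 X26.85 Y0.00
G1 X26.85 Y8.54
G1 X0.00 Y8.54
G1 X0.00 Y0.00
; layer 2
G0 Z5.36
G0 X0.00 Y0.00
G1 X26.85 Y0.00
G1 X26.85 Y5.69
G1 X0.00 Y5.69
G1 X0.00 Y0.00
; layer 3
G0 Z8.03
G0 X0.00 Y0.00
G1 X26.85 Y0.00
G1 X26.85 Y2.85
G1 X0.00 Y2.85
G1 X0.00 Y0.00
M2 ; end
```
solid part
  facet normal 0.0000 0.0000 -1.0000
    outer loop
      vertex 26.85 11.38 0.00
      vertex 26.85 0.00 0.00
      vertex 0.00 0.00 0.00
    endloop
  endfacet
  facet normal 0.0000 0.0000 -1.0000
    outer loop
      vertex 0.00 11.38 0.00
      vertex 26.85 11.38 0.00
      vertex 0.00 0.00 0.00
    endloop
  endfacet
  facet normal 0.0000 -1.0000 0.0000
    outer loop
      vertex 0.00 0.00 0.00
      vertex 26.85 0.00 0.00
      vertex 26.85 0.00 10.71
    endloop
  endfacet
  facet normal 0.0000 -1.0000 0.0000
    outer loop
      vertex 0.00 0.00 0.00
      vertex 26.85 0.00 10.71
      vertex 0.00 0.00 10.71
    endloop
  endfacet
  facet normal 0.0000 0.6853 0.7282
    outer loop
      vertex 0.00 0.00 10.71
      vertex 26.85 0.00 10.71
      vertex 26.85 11.38 0.00
    endloop
  endfacet
  facet normal 0.0000 0.6853 0.7282
    outer loop
      vertex 0.00 0.00 10.71
      vertex 26.85 11.38 0.00
      vertex 0.00 11.38 0.00
    endloop
  endfacet
  facet normal -1.0000 0.0000 0.0000
    outer loop
      vertex 0.00 0.00 10.71
      vertex 0.00 11.38 0.00
      vertex 0.00 0.00 0.00
    endloop
  endfacet
  facet normal 1.0000 0.0000 0.0000
    outer loop
      vertex 26.85 0.00 0.00
      vertex 26.85 11.38 0.00
      vertex 26.85 0.00 10.71
    endloop
  endfacet
endsolid part

The G0 Z moves step by Δz≈2.68 mm. The G1 loops shrink linearly with z, so the solid tapers from its base footprint up to z≈10.7. Closing with a flat bottom cap and the tapered top and triangulating gives 8 facets — a wedge (ramp): 26.9 × 11.4 mm base, rising to 10.7 mm along the y=0 edge and sloping linearly to z=0 at y=11.4.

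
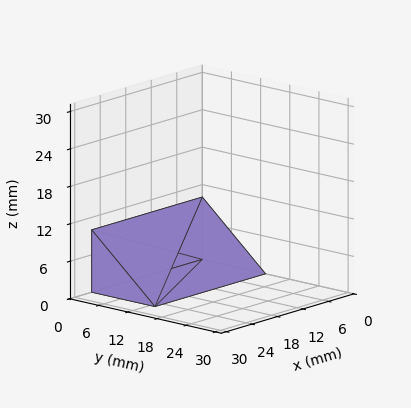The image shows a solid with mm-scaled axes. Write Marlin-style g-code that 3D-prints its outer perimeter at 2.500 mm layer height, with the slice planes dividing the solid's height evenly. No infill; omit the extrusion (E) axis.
Reading the render: the shape is a wedge (ramp): 26 × 13 mm base, rising to 10 mm along the y=0 edge and sloping linearly to z=0 at y=13 (dimensions read to the nearest mm from the axis ticks). For the g-code, the solid's height is divided into equal slices at the stated Δz and each level perimeter traced with G1 moves after a G0 lift.

; perimeter-only toolpath
G21 ; units = mm
G90 ; absolute positioning
G28 ; home
; layer 1
G0 Z2.500
G0 X0.000 Y0.000
G1 X26.000 Y0.000
G1 X26.000 Y9.750
G1 X0.000 Y9.750
G1 X0.000 Y0.000
; layer 2
G0 Z5.000
G0 X0.000 Y0.000
G1 X26.000 Y0.000
G1 X26.000 Y6.500
G1 X0.000 Y6.500
G1 X0.000 Y0.000
; layer 3
G0 Z7.500
G0 X0.000 Y0.000
G1 X26.000 Y0.000
G1 X26.000 Y3.250
G1 X0.000 Y3.250
G1 X0.000 Y0.000
M2 ; end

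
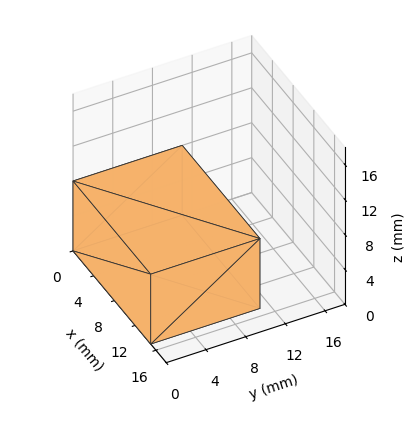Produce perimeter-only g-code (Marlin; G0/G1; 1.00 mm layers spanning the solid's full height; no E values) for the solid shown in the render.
Reading the render: the shape is a rectangular box, roughly 15 × 11 mm footprint and 8 mm tall (dimensions read to the nearest mm from the axis ticks). For the g-code, the solid's height is divided into equal slices at the stated Δz and each level perimeter traced with G1 moves after a G0 lift.

; perimeter-only toolpath
G21 ; units = mm
G90 ; absolute positioning
G28 ; home
; layer 1
G0 Z1.00
G0 X0.00 Y0.00
G1 X15.00 Y0.00
G1 X15.00 Y11.00
G1 X0.00 Y11.00
G1 X0.00 Y0.00
; layer 2
G0 Z2.00
G0 X0.00 Y0.00
G1 X15.00 Y0.00
G1 X15.00 Y11.00
G1 X0.00 Y11.00
G1 X0.00 Y0.00
; layer 3
G0 Z3.00
G0 X0.00 Y0.00
G1 X15.00 Y0.00
G1 X15.00 Y11.00
G1 X0.00 Y11.00
G1 X0.00 Y0.00
; layer 4
G0 Z4.00
G0 X0.00 Y0.00
G1 X15.00 Y0.00
G1 X15.00 Y11.00
G1 X0.00 Y11.00
G1 X0.00 Y0.00
; layer 5
G0 Z5.00
G0 X0.00 Y0.00
G1 X15.00 Y0.00
G1 X15.00 Y11.00
G1 X0.00 Y11.00
G1 X0.00 Y0.00
; layer 6
G0 Z6.00
G0 X0.00 Y0.00
G1 X15.00 Y0.00
G1 X15.00 Y11.00
G1 X0.00 Y11.00
G1 X0.00 Y0.00
; layer 7
G0 Z7.00
G0 X0.00 Y0.00
G1 X15.00 Y0.00
G1 X15.00 Y11.00
G1 X0.00 Y11.00
G1 X0.00 Y0.00
; layer 8
G0 Z8.00
G0 X0.00 Y0.00
G1 X15.00 Y0.00
G1 X15.00 Y11.00
G1 X0.00 Y11.00
G1 X0.00 Y0.00
M2 ; end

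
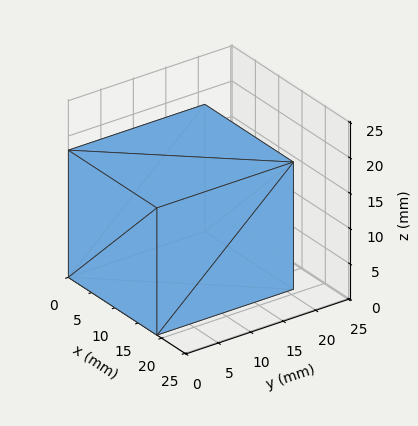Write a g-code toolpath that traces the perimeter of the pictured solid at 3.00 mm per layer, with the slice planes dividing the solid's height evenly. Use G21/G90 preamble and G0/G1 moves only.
Reading the render: the shape is a rectangular box, roughly 19 × 21 mm footprint and 18 mm tall (dimensions read to the nearest mm from the axis ticks). For the g-code, the solid's height is divided into equal slices at the stated Δz and each level perimeter traced with G1 moves after a G0 lift.

; perimeter-only toolpath
G21 ; units = mm
G90 ; absolute positioning
G28 ; home
; layer 1
G0 Z3.00
G0 X0.00 Y0.00
G1 X19.00 Y0.00
G1 X19.00 Y21.00
G1 X0.00 Y21.00
G1 X0.00 Y0.00
; layer 2
G0 Z6.00
G0 X0.00 Y0.00
G1 X19.00 Y0.00
G1 X19.00 Y21.00
G1 X0.00 Y21.00
G1 X0.00 Y0.00
; layer 3
G0 Z9.00
G0 X0.00 Y0.00
G1 X19.00 Y0.00
G1 X19.00 Y21.00
G1 X0.00 Y21.00
G1 X0.00 Y0.00
; layer 4
G0 Z12.00
G0 X0.00 Y0.00
G1 X19.00 Y0.00
G1 X19.00 Y21.00
G1 X0.00 Y21.00
G1 X0.00 Y0.00
; layer 5
G0 Z15.00
G0 X0.00 Y0.00
G1 X19.00 Y0.00
G1 X19.00 Y21.00
G1 X0.00 Y21.00
G1 X0.00 Y0.00
; layer 6
G0 Z18.00
G0 X0.00 Y0.00
G1 X19.00 Y0.00
G1 X19.00 Y21.00
G1 X0.00 Y21.00
G1 X0.00 Y0.00
M2 ; end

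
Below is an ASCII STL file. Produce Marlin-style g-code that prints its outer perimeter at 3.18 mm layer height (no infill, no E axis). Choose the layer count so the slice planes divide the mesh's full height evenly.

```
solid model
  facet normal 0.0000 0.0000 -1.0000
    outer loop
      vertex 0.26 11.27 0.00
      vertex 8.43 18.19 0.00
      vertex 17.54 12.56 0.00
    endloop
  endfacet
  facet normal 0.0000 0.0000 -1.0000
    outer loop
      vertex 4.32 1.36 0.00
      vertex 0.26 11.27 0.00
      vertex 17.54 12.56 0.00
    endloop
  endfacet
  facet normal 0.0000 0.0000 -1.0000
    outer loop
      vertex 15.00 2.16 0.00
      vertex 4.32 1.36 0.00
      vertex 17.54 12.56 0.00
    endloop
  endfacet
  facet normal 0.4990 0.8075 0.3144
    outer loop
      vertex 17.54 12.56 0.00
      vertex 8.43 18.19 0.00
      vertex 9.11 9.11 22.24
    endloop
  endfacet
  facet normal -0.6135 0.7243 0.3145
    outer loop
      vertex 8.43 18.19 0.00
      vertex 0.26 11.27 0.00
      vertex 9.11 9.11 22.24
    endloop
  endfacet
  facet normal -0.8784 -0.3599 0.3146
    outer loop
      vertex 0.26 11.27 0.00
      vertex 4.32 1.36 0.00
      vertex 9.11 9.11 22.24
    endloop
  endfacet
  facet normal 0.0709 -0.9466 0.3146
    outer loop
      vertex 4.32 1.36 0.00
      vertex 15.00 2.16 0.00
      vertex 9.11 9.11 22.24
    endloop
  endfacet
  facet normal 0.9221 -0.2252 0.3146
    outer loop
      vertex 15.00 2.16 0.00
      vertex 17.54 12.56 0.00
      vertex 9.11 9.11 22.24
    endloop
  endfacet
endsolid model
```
; perimeter-only toolpath
G21 ; units = mm
G90 ; absolute positioning
G28 ; home
; layer 1
G0 Z3.18
G0 X16.34 Y12.07
G1 X8.53 Y16.89
G1 X1.52 Y10.96
G1 X5.00 Y2.47
G1 X14.16 Y3.15
G1 X16.34 Y12.07
; layer 2
G0 Z6.35
G0 X15.13 Y11.57
G1 X8.62 Y15.60
G1 X2.79 Y10.65
G1 X5.69 Y3.57
G1 X13.32 Y4.15
G1 X15.13 Y11.57
; layer 3
G0 Z9.53
G0 X13.93 Y11.08
G1 X8.72 Y14.30
G1 X4.05 Y10.34
G1 X6.37 Y4.68
G1 X12.48 Y5.14
G1 X13.93 Y11.08
; layer 4
G0 Z12.71
G0 X12.72 Y10.59
G1 X8.82 Y13.00
G1 X5.32 Y10.04
G1 X7.06 Y5.79
G1 X11.63 Y6.13
G1 X12.72 Y10.59
; layer 5
G0 Z15.89
G0 X11.52 Y10.10
G1 X8.92 Y11.70
G1 X6.58 Y9.73
G1 X7.74 Y6.90
G1 X10.79 Y7.12
G1 X11.52 Y10.10
; layer 6
G0 Z19.06
G0 X10.31 Y9.60
G1 X9.01 Y10.41
G1 X7.85 Y9.42
G1 X8.43 Y8.00
G1 X9.95 Y8.12
G1 X10.31 Y9.60
M2 ; end

The solid is a regular 5-sided pyramid, base circumscribed radius ≈ 9.11 mm, apex at z ≈ 22.2 mm. Slicing at Δz = 3.18 mm — 7 equal slices spanning the solid's height, so layer i sits at z = i·h/7 — gives 6 non-empty perimeters. Each is a 5-segment closed polygon; G0 lifts to the layer z and rapids to the start vertex, then G1 traces the edges. The cross-section shrinks linearly with z (the slice at the apex is degenerate and omitted).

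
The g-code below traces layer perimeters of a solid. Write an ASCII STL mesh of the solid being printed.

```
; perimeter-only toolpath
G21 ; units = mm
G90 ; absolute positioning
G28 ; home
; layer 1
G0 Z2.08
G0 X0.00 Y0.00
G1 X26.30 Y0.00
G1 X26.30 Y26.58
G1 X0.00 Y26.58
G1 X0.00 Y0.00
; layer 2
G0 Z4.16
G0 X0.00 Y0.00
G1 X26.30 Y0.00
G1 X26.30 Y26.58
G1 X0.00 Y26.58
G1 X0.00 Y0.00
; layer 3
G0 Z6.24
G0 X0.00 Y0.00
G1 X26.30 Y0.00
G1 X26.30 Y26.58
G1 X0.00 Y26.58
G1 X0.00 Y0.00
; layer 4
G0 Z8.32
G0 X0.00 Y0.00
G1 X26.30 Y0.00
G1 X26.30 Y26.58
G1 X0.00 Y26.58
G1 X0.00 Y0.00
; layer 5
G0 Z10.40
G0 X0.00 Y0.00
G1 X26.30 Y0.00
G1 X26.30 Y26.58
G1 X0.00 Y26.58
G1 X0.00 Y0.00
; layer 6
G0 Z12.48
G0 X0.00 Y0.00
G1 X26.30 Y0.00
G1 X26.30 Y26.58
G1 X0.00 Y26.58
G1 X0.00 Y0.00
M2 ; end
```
solid part
  facet normal 0.0000 0.0000 -1.0000
    outer loop
      vertex 26.30 26.58 0.00
      vertex 26.30 0.00 0.00
      vertex 0.00 0.00 0.00
    endloop
  endfacet
  facet normal 0.0000 0.0000 -1.0000
    outer loop
      vertex 0.00 26.58 0.00
      vertex 26.30 26.58 0.00
      vertex 0.00 0.00 0.00
    endloop
  endfacet
  facet normal 0.0000 0.0000 1.0000
    outer loop
      vertex 0.00 0.00 12.48
      vertex 26.30 0.00 12.48
      vertex 26.30 26.58 12.48
    endloop
  endfacet
  facet normal 0.0000 0.0000 1.0000
    outer loop
      vertex 0.00 0.00 12.48
      vertex 26.30 26.58 12.48
      vertex 0.00 26.58 12.48
    endloop
  endfacet
  facet normal 0.0000 -1.0000 0.0000
    outer loop
      vertex 0.00 0.00 0.00
      vertex 26.30 0.00 0.00
      vertex 26.30 0.00 12.48
    endloop
  endfacet
  facet normal 0.0000 -1.0000 0.0000
    outer loop
      vertex 0.00 0.00 0.00
      vertex 26.30 0.00 12.48
      vertex 0.00 0.00 12.48
    endloop
  endfacet
  facet normal 0.0000 1.0000 0.0000
    outer loop
      vertex 26.30 26.58 12.48
      vertex 26.30 26.58 0.00
      vertex 0.00 26.58 0.00
    endloop
  endfacet
  facet normal 0.0000 1.0000 0.0000
    outer loop
      vertex 0.00 26.58 12.48
      vertex 26.30 26.58 12.48
      vertex 0.00 26.58 0.00
    endloop
  endfacet
  facet normal -1.0000 0.0000 0.0000
    outer loop
      vertex 0.00 26.58 12.48
      vertex 0.00 26.58 0.00
      vertex 0.00 0.00 0.00
    endloop
  endfacet
  facet normal -1.0000 0.0000 0.0000
    outer loop
      vertex 0.00 0.00 12.48
      vertex 0.00 26.58 12.48
      vertex 0.00 0.00 0.00
    endloop
  endfacet
  facet normal 1.0000 0.0000 0.0000
    outer loop
      vertex 26.30 0.00 0.00
      vertex 26.30 26.58 0.00
      vertex 26.30 26.58 12.48
    endloop
  endfacet
  facet normal 1.0000 0.0000 0.0000
    outer loop
      vertex 26.30 0.00 0.00
      vertex 26.30 26.58 12.48
      vertex 26.30 0.00 12.48
    endloop
  endfacet
endsolid part

The G0 Z moves step by Δz≈2.08 mm. Every layer's G1 loop is the same polygon, so the solid is a straight extrusion of it from z=0 to z≈12.5. Closing with flat bottom and top caps and triangulating gives 12 facets — a rectangular box, roughly 26.3 × 26.6 mm footprint and 12.5 mm tall.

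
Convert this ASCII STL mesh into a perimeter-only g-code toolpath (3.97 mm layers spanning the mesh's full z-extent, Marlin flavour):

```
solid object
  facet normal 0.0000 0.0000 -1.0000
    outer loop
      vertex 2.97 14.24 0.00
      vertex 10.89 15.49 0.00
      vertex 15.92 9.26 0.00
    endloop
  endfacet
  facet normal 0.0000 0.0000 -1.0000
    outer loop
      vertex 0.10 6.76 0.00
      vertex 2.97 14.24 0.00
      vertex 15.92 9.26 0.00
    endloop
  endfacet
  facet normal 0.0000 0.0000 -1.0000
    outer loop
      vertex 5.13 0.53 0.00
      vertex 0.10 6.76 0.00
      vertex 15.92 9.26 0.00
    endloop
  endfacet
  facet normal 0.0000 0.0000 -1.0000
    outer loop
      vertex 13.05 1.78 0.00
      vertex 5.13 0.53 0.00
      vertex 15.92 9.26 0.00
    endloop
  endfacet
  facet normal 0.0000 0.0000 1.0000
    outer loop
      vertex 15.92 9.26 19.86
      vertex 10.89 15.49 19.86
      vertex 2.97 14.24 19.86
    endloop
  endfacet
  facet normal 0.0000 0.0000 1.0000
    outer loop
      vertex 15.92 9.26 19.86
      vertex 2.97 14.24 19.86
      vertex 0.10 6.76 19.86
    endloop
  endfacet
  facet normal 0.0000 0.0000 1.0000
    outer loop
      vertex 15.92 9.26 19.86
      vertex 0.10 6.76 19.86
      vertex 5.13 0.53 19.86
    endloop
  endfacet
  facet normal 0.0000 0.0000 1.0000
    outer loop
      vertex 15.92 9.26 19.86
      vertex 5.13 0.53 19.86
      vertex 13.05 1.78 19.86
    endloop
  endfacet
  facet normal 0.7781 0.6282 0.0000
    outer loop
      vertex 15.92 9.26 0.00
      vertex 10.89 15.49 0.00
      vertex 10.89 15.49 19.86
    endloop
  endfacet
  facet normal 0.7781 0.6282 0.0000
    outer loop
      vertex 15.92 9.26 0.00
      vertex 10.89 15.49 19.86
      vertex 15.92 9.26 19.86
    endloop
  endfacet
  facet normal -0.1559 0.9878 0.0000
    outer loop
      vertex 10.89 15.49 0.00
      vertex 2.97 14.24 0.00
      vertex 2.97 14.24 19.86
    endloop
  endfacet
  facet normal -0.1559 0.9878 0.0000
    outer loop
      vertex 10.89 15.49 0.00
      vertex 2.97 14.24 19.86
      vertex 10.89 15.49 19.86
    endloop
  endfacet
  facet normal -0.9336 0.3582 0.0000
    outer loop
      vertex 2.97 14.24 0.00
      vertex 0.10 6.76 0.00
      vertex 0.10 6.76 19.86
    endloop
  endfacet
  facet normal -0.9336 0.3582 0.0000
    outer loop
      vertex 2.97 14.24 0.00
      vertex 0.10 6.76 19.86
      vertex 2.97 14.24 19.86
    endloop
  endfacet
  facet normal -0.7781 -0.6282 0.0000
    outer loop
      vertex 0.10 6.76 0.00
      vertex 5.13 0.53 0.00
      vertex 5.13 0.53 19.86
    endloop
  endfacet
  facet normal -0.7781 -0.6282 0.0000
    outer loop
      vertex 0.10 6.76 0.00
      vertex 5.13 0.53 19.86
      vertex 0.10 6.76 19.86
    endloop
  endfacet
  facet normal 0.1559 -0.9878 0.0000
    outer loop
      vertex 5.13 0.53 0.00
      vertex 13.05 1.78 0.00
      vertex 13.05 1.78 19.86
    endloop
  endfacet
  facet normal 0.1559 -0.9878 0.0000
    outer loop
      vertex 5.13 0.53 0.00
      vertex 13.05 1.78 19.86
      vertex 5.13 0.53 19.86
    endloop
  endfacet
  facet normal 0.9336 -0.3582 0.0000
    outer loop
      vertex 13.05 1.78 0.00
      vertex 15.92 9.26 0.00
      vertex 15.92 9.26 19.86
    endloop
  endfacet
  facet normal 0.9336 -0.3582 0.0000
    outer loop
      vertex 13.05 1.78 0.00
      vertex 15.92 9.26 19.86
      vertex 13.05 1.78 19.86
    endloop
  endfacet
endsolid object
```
; perimeter-only toolpath
G21 ; units = mm
G90 ; absolute positioning
G28 ; home
; layer 1
G0 Z3.97
G0 X15.92 Y9.26
G1 X10.89 Y15.49
G1 X2.97 Y14.24
G1 X0.10 Y6.76
G1 X5.13 Y0.53
G1 X13.05 Y1.78
G1 X15.92 Y9.26
; layer 2
G0 Z7.94
G0 X15.92 Y9.26
G1 X10.89 Y15.49
G1 X2.97 Y14.24
G1 X0.10 Y6.76
G1 X5.13 Y0.53
G1 X13.05 Y1.78
G1 X15.92 Y9.26
; layer 3
G0 Z11.92
G0 X15.92 Y9.26
G1 X10.89 Y15.49
G1 X2.97 Y14.24
G1 X0.10 Y6.76
G1 X5.13 Y0.53
G1 X13.05 Y1.78
G1 X15.92 Y9.26
; layer 4
G0 Z15.89
G0 X15.92 Y9.26
G1 X10.89 Y15.49
G1 X2.97 Y14.24
G1 X0.10 Y6.76
G1 X5.13 Y0.53
G1 X13.05 Y1.78
G1 X15.92 Y9.26
; layer 5
G0 Z19.86
G0 X15.92 Y9.26
G1 X10.89 Y15.49
G1 X2.97 Y14.24
G1 X0.10 Y6.76
G1 X5.13 Y0.53
G1 X13.05 Y1.78
G1 X15.92 Y9.26
M2 ; end

The solid is a regular 6-sided prism (a cylinder approximated with 6 flat sides), circumscribed radius ≈ 8.01 mm, height ≈ 19.9 mm. Slicing at Δz = 3.97 mm — 5 equal slices spanning the solid's height, so layer i sits at z = i·h/5 — gives 5 non-empty perimeters. Each is a 6-segment closed polygon; G0 lifts to the layer z and rapids to the start vertex, then G1 traces the edges.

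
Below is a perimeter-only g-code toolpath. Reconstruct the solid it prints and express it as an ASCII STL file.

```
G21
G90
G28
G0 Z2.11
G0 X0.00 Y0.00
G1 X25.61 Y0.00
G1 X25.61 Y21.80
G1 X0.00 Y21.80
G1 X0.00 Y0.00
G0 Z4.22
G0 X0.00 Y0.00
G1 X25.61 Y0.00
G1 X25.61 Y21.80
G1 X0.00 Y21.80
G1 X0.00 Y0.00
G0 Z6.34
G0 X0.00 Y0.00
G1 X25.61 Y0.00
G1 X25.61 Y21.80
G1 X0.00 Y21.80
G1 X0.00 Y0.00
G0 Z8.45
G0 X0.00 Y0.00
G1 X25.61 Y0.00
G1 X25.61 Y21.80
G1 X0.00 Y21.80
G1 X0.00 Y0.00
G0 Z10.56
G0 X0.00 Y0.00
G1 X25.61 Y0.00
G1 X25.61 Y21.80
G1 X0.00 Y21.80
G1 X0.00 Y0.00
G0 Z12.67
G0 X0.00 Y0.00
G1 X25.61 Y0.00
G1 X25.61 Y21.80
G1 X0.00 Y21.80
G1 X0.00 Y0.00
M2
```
solid part
  facet normal 0.0000 0.0000 -1.0000
    outer loop
      vertex 25.61 21.80 0.00
      vertex 25.61 0.00 0.00
      vertex 0.00 0.00 0.00
    endloop
  endfacet
  facet normal 0.0000 0.0000 -1.0000
    outer loop
      vertex 0.00 21.80 0.00
      vertex 25.61 21.80 0.00
      vertex 0.00 0.00 0.00
    endloop
  endfacet
  facet normal 0.0000 0.0000 1.0000
    outer loop
      vertex 0.00 0.00 12.67
      vertex 25.61 0.00 12.67
      vertex 25.61 21.80 12.67
    endloop
  endfacet
  facet normal 0.0000 0.0000 1.0000
    outer loop
      vertex 0.00 0.00 12.67
      vertex 25.61 21.80 12.67
      vertex 0.00 21.80 12.67
    endloop
  endfacet
  facet normal 0.0000 -1.0000 0.0000
    outer loop
      vertex 0.00 0.00 0.00
      vertex 25.61 0.00 0.00
      vertex 25.61 0.00 12.67
    endloop
  endfacet
  facet normal 0.0000 -1.0000 0.0000
    outer loop
      vertex 0.00 0.00 0.00
      vertex 25.61 0.00 12.67
      vertex 0.00 0.00 12.67
    endloop
  endfacet
  facet normal 0.0000 1.0000 0.0000
    outer loop
      vertex 25.61 21.80 12.67
      vertex 25.61 21.80 0.00
      vertex 0.00 21.80 0.00
    endloop
  endfacet
  facet normal 0.0000 1.0000 0.0000
    outer loop
      vertex 0.00 21.80 12.67
      vertex 25.61 21.80 12.67
      vertex 0.00 21.80 0.00
    endloop
  endfacet
  facet normal -1.0000 0.0000 0.0000
    outer loop
      vertex 0.00 21.80 12.67
      vertex 0.00 21.80 0.00
      vertex 0.00 0.00 0.00
    endloop
  endfacet
  facet normal -1.0000 0.0000 0.0000
    outer loop
      vertex 0.00 0.00 12.67
      vertex 0.00 21.80 12.67
      vertex 0.00 0.00 0.00
    endloop
  endfacet
  facet normal 1.0000 0.0000 0.0000
    outer loop
      vertex 25.61 0.00 0.00
      vertex 25.61 21.80 0.00
      vertex 25.61 21.80 12.67
    endloop
  endfacet
  facet normal 1.0000 0.0000 0.0000
    outer loop
      vertex 25.61 0.00 0.00
      vertex 25.61 21.80 12.67
      vertex 25.61 0.00 12.67
    endloop
  endfacet
endsolid part

The G0 Z moves step by Δz≈2.11 mm. Every layer's G1 loop is the same polygon, so the solid is a straight extrusion of it from z=0 to z≈12.7. Closing with flat bottom and top caps and triangulating gives 12 facets — a rectangular box, roughly 25.6 × 21.8 mm footprint and 12.7 mm tall.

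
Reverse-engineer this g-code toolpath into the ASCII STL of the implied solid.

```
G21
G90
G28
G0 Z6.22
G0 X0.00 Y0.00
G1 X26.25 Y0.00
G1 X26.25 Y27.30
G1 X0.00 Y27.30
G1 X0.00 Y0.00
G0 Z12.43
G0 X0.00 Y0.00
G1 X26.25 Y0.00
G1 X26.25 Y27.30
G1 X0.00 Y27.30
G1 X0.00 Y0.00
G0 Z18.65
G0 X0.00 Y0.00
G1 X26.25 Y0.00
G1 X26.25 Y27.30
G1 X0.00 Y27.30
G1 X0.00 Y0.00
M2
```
solid part
  facet normal 0.0000 0.0000 -1.0000
    outer loop
      vertex 26.25 27.30 0.00
      vertex 26.25 0.00 0.00
      vertex 0.00 0.00 0.00
    endloop
  endfacet
  facet normal 0.0000 0.0000 -1.0000
    outer loop
      vertex 0.00 27.30 0.00
      vertex 26.25 27.30 0.00
      vertex 0.00 0.00 0.00
    endloop
  endfacet
  facet normal 0.0000 0.0000 1.0000
    outer loop
      vertex 0.00 0.00 18.65
      vertex 26.25 0.00 18.65
      vertex 26.25 27.30 18.65
    endloop
  endfacet
  facet normal 0.0000 0.0000 1.0000
    outer loop
      vertex 0.00 0.00 18.65
      vertex 26.25 27.30 18.65
      vertex 0.00 27.30 18.65
    endloop
  endfacet
  facet normal 0.0000 -1.0000 0.0000
    outer loop
      vertex 0.00 0.00 0.00
      vertex 26.25 0.00 0.00
      vertex 26.25 0.00 18.65
    endloop
  endfacet
  facet normal 0.0000 -1.0000 0.0000
    outer loop
      vertex 0.00 0.00 0.00
      vertex 26.25 0.00 18.65
      vertex 0.00 0.00 18.65
    endloop
  endfacet
  facet normal 0.0000 1.0000 0.0000
    outer loop
      vertex 26.25 27.30 18.65
      vertex 26.25 27.30 0.00
      vertex 0.00 27.30 0.00
    endloop
  endfacet
  facet normal 0.0000 1.0000 0.0000
    outer loop
      vertex 0.00 27.30 18.65
      vertex 26.25 27.30 18.65
      vertex 0.00 27.30 0.00
    endloop
  endfacet
  facet normal -1.0000 0.0000 0.0000
    outer loop
      vertex 0.00 27.30 18.65
      vertex 0.00 27.30 0.00
      vertex 0.00 0.00 0.00
    endloop
  endfacet
  facet normal -1.0000 0.0000 0.0000
    outer loop
      vertex 0.00 0.00 18.65
      vertex 0.00 27.30 18.65
      vertex 0.00 0.00 0.00
    endloop
  endfacet
  facet normal 1.0000 0.0000 0.0000
    outer loop
      vertex 26.25 0.00 0.00
      vertex 26.25 27.30 0.00
      vertex 26.25 27.30 18.65
    endloop
  endfacet
  facet normal 1.0000 0.0000 0.0000
    outer loop
      vertex 26.25 0.00 0.00
      vertex 26.25 27.30 18.65
      vertex 26.25 0.00 18.65
    endloop
  endfacet
endsolid part

The G0 Z moves step by Δz≈6.22 mm. Every layer's G1 loop is the same polygon, so the solid is a straight extrusion of it from z=0 to z≈18.6. Closing with flat bottom and top caps and triangulating gives 12 facets — a rectangular box, roughly 26.2 × 27.3 mm footprint and 18.6 mm tall.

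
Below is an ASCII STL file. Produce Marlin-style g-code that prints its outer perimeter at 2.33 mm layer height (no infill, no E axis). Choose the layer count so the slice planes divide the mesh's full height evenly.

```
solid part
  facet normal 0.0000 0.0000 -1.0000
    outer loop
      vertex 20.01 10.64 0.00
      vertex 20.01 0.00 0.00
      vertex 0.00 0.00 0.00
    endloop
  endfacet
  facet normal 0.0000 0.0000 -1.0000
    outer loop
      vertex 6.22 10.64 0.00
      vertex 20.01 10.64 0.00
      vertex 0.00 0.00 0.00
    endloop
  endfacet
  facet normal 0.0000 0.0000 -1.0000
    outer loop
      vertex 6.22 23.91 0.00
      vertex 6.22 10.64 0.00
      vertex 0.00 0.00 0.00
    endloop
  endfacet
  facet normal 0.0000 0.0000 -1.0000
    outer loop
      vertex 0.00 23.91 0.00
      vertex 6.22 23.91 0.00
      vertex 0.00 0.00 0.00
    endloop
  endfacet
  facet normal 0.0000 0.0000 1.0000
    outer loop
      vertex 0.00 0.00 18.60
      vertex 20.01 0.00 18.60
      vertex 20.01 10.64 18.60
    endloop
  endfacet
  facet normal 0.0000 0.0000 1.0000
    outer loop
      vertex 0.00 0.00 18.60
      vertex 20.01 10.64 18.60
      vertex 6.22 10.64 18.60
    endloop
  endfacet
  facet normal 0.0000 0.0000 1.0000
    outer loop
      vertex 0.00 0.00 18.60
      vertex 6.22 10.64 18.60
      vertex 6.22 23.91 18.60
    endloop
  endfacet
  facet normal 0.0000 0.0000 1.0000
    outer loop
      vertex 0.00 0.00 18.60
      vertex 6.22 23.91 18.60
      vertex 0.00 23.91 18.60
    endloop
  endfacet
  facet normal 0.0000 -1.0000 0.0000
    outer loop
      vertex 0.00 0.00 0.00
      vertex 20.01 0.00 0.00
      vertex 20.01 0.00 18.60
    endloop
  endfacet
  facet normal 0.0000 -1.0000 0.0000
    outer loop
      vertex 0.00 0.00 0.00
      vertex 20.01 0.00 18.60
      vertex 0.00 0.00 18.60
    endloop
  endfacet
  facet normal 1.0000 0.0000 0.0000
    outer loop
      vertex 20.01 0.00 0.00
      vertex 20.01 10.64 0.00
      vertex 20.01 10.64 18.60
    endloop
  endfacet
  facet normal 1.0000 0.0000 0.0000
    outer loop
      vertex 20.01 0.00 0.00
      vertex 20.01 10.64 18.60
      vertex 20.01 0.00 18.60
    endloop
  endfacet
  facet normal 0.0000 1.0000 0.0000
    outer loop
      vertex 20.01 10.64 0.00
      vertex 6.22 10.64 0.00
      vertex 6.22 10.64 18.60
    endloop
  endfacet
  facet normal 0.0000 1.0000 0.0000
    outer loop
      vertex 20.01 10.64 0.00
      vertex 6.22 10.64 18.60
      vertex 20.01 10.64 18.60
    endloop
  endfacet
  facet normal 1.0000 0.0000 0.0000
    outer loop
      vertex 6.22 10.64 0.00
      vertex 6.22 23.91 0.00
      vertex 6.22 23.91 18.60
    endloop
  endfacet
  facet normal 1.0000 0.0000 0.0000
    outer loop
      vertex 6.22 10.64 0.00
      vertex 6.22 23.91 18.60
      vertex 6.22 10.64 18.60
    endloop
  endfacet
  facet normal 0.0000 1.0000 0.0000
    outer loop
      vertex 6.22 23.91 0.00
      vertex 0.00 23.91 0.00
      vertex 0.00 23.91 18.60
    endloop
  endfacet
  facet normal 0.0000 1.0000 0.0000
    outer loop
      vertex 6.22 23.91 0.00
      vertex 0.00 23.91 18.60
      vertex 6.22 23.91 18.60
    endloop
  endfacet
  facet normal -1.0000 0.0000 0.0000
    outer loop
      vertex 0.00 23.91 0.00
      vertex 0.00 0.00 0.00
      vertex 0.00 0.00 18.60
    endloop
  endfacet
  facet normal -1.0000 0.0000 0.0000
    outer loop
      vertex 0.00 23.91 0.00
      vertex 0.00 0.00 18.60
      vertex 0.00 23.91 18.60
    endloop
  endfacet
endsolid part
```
; perimeter-only toolpath
G21 ; units = mm
G90 ; absolute positioning
G28 ; home
; layer 1
G0 Z2.33
G0 X0.00 Y0.00
G1 X20.01 Y0.00
G1 X20.01 Y10.64
G1 X6.22 Y10.64
G1 X6.22 Y23.91
G1 X0.00 Y23.91
G1 X0.00 Y0.00
; layer 2
G0 Z4.65
G0 X0.00 Y0.00
G1 X20.01 Y0.00
G1 X20.01 Y10.64
G1 X6.22 Y10.64
G1 X6.22 Y23.91
G1 X0.00 Y23.91
G1 X0.00 Y0.00
; layer 3
G0 Z6.98
G0 X0.00 Y0.00
G1 X20.01 Y0.00
G1 X20.01 Y10.64
G1 X6.22 Y10.64
G1 X6.22 Y23.91
G1 X0.00 Y23.91
G1 X0.00 Y0.00
; layer 4
G0 Z9.30
G0 X0.00 Y0.00
G1 X20.01 Y0.00
G1 X20.01 Y10.64
G1 X6.22 Y10.64
G1 X6.22 Y23.91
G1 X0.00 Y23.91
G1 X0.00 Y0.00
; layer 5
G0 Z11.62
G0 X0.00 Y0.00
G1 X20.01 Y0.00
G1 X20.01 Y10.64
G1 X6.22 Y10.64
G1 X6.22 Y23.91
G1 X0.00 Y23.91
G1 X0.00 Y0.00
; layer 6
G0 Z13.95
G0 X0.00 Y0.00
G1 X20.01 Y0.00
G1 X20.01 Y10.64
G1 X6.22 Y10.64
G1 X6.22 Y23.91
G1 X0.00 Y23.91
G1 X0.00 Y0.00
; layer 7
G0 Z16.28
G0 X0.00 Y0.00
G1 X20.01 Y0.00
G1 X20.01 Y10.64
G1 X6.22 Y10.64
G1 X6.22 Y23.91
G1 X0.00 Y23.91
G1 X0.00 Y0.00
; layer 8
G0 Z18.60
G0 X0.00 Y0.00
G1 X20.01 Y0.00
G1 X20.01 Y10.64
G1 X6.22 Y10.64
G1 X6.22 Y23.91
G1 X0.00 Y23.91
G1 X0.00 Y0.00
M2 ; end

The solid is an L-shaped prism: outer 20 × 23.9 mm, arm thicknesses ≈ 10.6 mm (horizontal) and 6.22 mm (vertical), extruded 18.6 mm in z. Slicing at Δz = 2.33 mm — 8 equal slices spanning the solid's height, so layer i sits at z = i·h/8 — gives 8 non-empty perimeters. Each is a 6-segment closed polygon; G0 lifts to the layer z and rapids to the start vertex, then G1 traces the edges.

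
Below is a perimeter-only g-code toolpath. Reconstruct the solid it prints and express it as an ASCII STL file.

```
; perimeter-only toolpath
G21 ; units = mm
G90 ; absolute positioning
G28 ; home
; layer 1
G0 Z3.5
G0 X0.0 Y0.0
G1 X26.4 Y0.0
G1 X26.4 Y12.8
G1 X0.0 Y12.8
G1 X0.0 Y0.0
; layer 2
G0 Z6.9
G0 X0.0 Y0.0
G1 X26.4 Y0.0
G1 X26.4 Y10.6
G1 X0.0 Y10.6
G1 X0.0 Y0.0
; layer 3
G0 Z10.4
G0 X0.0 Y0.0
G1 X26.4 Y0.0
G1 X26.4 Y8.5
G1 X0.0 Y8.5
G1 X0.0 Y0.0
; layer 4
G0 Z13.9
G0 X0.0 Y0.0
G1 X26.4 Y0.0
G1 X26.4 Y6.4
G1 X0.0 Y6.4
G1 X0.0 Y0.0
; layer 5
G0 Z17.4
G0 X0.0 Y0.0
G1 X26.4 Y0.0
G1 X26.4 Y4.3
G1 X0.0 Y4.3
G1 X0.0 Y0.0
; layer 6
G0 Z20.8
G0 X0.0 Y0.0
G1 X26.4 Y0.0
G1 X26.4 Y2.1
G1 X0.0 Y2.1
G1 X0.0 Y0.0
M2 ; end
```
solid part
  facet normal 0.0000 0.0000 -1.0000
    outer loop
      vertex 26.4 14.9 0.0
      vertex 26.4 0.0 0.0
      vertex 0.0 0.0 0.0
    endloop
  endfacet
  facet normal 0.0000 0.0000 -1.0000
    outer loop
      vertex 0.0 14.9 0.0
      vertex 26.4 14.9 0.0
      vertex 0.0 0.0 0.0
    endloop
  endfacet
  facet normal 0.0000 -1.0000 0.0000
    outer loop
      vertex 0.0 0.0 0.0
      vertex 26.4 0.0 0.0
      vertex 26.4 0.0 24.3
    endloop
  endfacet
  facet normal 0.0000 -1.0000 0.0000
    outer loop
      vertex 0.0 0.0 0.0
      vertex 26.4 0.0 24.3
      vertex 0.0 0.0 24.3
    endloop
  endfacet
  facet normal 0.0000 0.8525 0.5227
    outer loop
      vertex 0.0 0.0 24.3
      vertex 26.4 0.0 24.3
      vertex 26.4 14.9 0.0
    endloop
  endfacet
  facet normal 0.0000 0.8525 0.5227
    outer loop
      vertex 0.0 0.0 24.3
      vertex 26.4 14.9 0.0
      vertex 0.0 14.9 0.0
    endloop
  endfacet
  facet normal -1.0000 0.0000 0.0000
    outer loop
      vertex 0.0 0.0 24.3
      vertex 0.0 14.9 0.0
      vertex 0.0 0.0 0.0
    endloop
  endfacet
  facet normal 1.0000 0.0000 0.0000
    outer loop
      vertex 26.4 0.0 0.0
      vertex 26.4 14.9 0.0
      vertex 26.4 0.0 24.3
    endloop
  endfacet
endsolid part

The G0 Z moves step by Δz≈3.5 mm. The G1 loops shrink linearly with z, so the solid tapers from its base footprint up to z≈24.3. Closing with a flat bottom cap and the tapered top and triangulating gives 8 facets — a wedge (ramp): 26.4 × 14.9 mm base, rising to 24.3 mm along the y=0 edge and sloping linearly to z=0 at y=14.9.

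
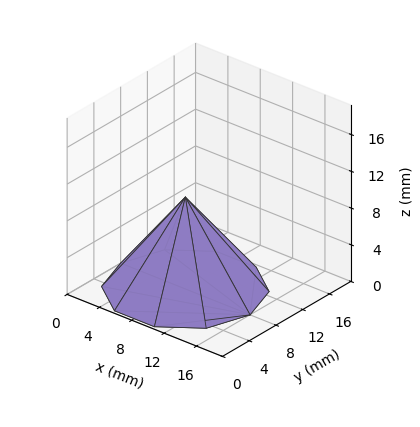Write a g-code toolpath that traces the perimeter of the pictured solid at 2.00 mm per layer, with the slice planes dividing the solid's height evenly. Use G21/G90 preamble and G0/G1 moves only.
Reading the render: the shape is a regular 10-sided pyramid, base circumscribed radius ≈ 8 mm, apex at z ≈ 10 mm (dimensions read to the nearest mm from the axis ticks). For the g-code, the solid's height is divided into equal slices at the stated Δz and each level perimeter traced with G1 moves after a G0 lift.

; perimeter-only toolpath
G21 ; units = mm
G90 ; absolute positioning
G28 ; home
; layer 1
G0 Z2.00
G0 X14.40 Y8.00
G1 X13.18 Y11.76
G1 X9.98 Y14.09
G1 X6.02 Y14.09
G1 X2.82 Y11.76
G1 X1.60 Y8.00
G1 X2.82 Y4.24
G1 X6.02 Y1.91
G1 X9.98 Y1.91
G1 X13.18 Y4.24
G1 X14.40 Y8.00
; layer 2
G0 Z4.00
G0 X12.80 Y8.00
G1 X11.88 Y10.82
G1 X9.48 Y12.57
G1 X6.52 Y12.57
G1 X4.12 Y10.82
G1 X3.20 Y8.00
G1 X4.12 Y5.18
G1 X6.52 Y3.43
G1 X9.48 Y3.43
G1 X11.88 Y5.18
G1 X12.80 Y8.00
; layer 3
G0 Z6.00
G0 X11.20 Y8.00
G1 X10.59 Y9.88
G1 X8.99 Y11.04
G1 X7.01 Y11.04
G1 X5.41 Y9.88
G1 X4.80 Y8.00
G1 X5.41 Y6.12
G1 X7.01 Y4.96
G1 X8.99 Y4.96
G1 X10.59 Y6.12
G1 X11.20 Y8.00
; layer 4
G0 Z8.00
G0 X9.60 Y8.00
G1 X9.29 Y8.94
G1 X8.49 Y9.52
G1 X7.51 Y9.52
G1 X6.71 Y8.94
G1 X6.40 Y8.00
G1 X6.71 Y7.06
G1 X7.51 Y6.48
G1 X8.49 Y6.48
G1 X9.29 Y7.06
G1 X9.60 Y8.00
M2 ; end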